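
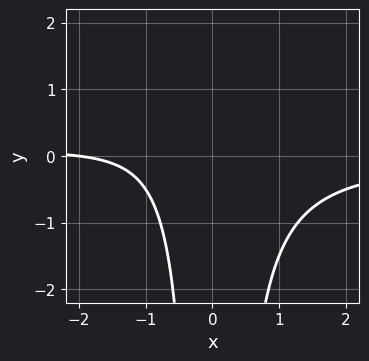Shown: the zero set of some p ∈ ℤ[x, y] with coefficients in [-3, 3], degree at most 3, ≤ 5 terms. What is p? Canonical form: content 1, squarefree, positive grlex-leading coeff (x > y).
2*x^2*y + x + 2

(a) Degree: a generic line meets the curve in up to 3 points, so deg p = 3.
(b) From the axis intercepts and sections: the curve avoids every integer y-axis point in the box; one x-axis crossing is at x = -2.
(c) These observations pin down the coefficients.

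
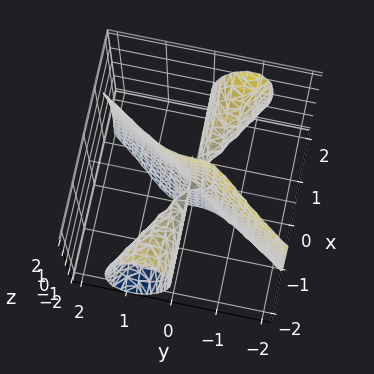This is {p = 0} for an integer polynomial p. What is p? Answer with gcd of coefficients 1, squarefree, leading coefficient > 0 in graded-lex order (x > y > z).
1. The picture has 2 separate pieces.
2. Degree: no degree-2 surface has this shape, so deg p = 3.
3. Reading off the gridlines: the visible z-axis segment lies entirely on the surface; one y-axis crossing is at y = 0; the visible x-axis segment lies entirely on the surface.
4. The integer polynomial consistent with all of this is the stated p.

3*x^2*y + 3*x*y^2 + x*y*z + x*z^2 - 3*y^3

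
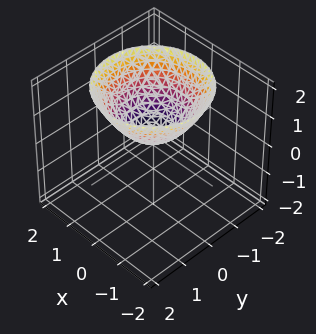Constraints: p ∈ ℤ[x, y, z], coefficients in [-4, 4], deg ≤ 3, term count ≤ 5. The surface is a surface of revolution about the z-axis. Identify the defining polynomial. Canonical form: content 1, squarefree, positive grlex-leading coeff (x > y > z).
2*x^2 + 2*y^2 - 3*z + 1

1. deg p = 2. A generic line meets the surface in up to 2 points.
2. By symmetry, the z-axis is an axis of rotation, so x and y enter only as x² + y².
3. Reading off the gridlines: no y-intercept at any integer in the box; a circular section at z = 2 has radius between 1 and 2.
4. The integer polynomial consistent with all of this is the stated p.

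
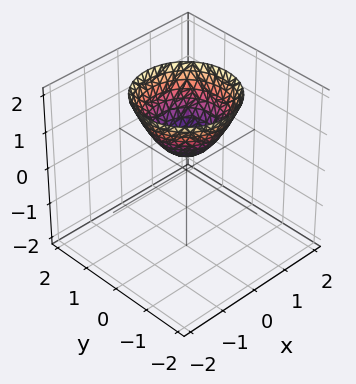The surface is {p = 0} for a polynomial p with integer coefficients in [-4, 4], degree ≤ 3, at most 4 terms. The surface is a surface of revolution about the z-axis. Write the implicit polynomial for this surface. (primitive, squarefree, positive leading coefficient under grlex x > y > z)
The degree is 2 — no degree-1 surface has this shape.
Symmetries: rotational symmetry about the z-axis ⇒ p depends on x, y only through x² + y².
Against the integer gridlines: no y-intercept at any integer in the box; the surface avoids every integer x-axis point in the box; a circular section at z = 1 has radius between 0 and 1.
Fitting integer coefficients to these (and the overall shape) gives p.

2*x^2 + 2*y^2 - 2*z + 1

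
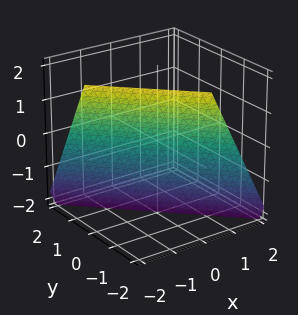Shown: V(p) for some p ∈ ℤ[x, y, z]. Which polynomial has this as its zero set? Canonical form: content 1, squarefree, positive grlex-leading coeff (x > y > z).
2*x + 2*y + z + 2

First, deg p = 1. The surface is flat (a plane).
Next, from the visible intercepts: it meets the y-axis at y = -1 (among the integer gridlines); one x-axis crossing is at x = -1; one z-axis crossing is at z = -2.
Finally, assembling these constraints gives the stated polynomial.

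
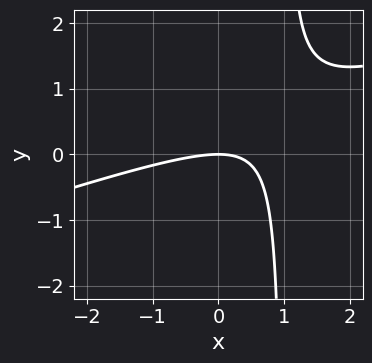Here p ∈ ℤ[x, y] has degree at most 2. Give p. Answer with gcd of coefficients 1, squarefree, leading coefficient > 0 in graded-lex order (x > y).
x^2 - 3*x*y + 3*y

1. Degree: no degree-1 curve has this shape, so deg p = 2.
2. Against the integer gridlines: it crosses the y-axis at the gridline y = 0; one x-axis crossing is at x = 0.
3. Putting this together gives p.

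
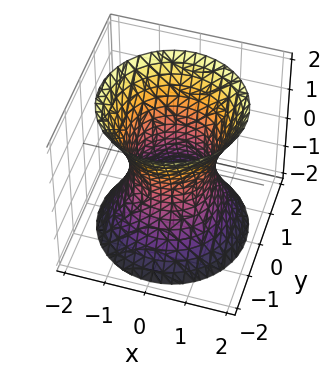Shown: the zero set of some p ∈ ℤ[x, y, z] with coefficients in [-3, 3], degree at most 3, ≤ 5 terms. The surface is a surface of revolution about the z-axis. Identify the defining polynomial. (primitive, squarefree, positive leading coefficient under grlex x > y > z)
2*x^2 + 2*y^2 - z^2 - 2

First, deg p = 2. No degree-1 surface has this shape.
Then, symmetry: the z-axis is an axis of rotation, so x and y enter only as x² + y².
Then, reading off the gridlines: among the integer gridlines, it crosses the y-axis at y ∈ {-1, 1}; the surface avoids every integer z-axis point in the box; a circular section at z = 2 has radius between 1 and 2.
Finally, fitting integer coefficients to these (and the overall shape) gives p. Check: (-1, 0, 0) on the x-axis lies on the surface, and p(-1, 0, 0) = 0. ✓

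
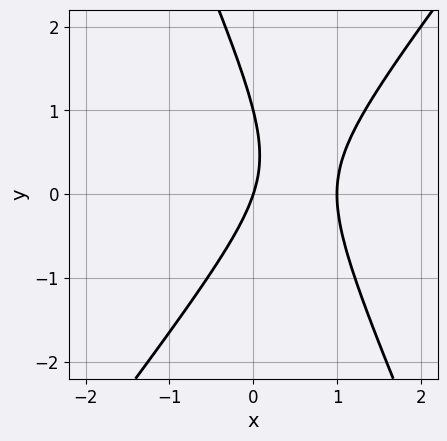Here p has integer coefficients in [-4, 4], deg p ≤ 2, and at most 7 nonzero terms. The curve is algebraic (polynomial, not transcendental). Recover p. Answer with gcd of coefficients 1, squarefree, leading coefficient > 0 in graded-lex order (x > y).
The degree is 2 — the shape is more complex than any degree-1 curve.
From the axis intercepts and sections: the x-axis gridline crossings are at x ∈ {0, 1}; the y-axis gridline crossings are at y ∈ {0, 1}.
Solving for integer coefficients yields p as stated.

3*x^2 - x*y - y^2 - 3*x + y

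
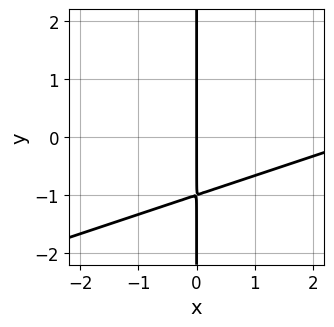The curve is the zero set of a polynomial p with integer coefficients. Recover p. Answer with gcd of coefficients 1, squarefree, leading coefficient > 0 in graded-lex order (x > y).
x^2 - 3*x*y - 3*x

1. The degree is 2 — a generic line meets the curve in up to 2 points.
2. Checking where it meets the axes: it meets the x-axis at x = 0 (among the integer gridlines); the visible y-axis segment lies entirely on the curve.
3. Assembling these constraints gives the stated polynomial.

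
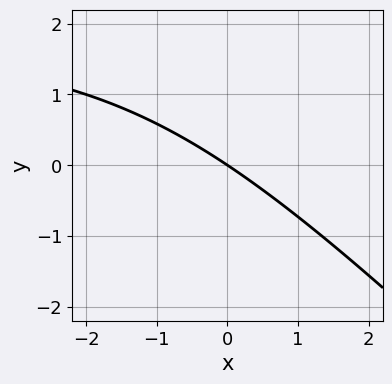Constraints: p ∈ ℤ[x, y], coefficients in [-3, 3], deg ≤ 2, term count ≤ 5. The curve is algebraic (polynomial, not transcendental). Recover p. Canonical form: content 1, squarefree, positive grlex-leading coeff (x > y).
x*y + y^2 - 2*x - 3*y

1. Degree: no degree-1 curve has this shape, so deg p = 2.
2. From the visible intercepts: one x-axis crossing is at x = 0; it meets the y-axis at y = 0 (among the integer gridlines).
3. These observations pin down the coefficients.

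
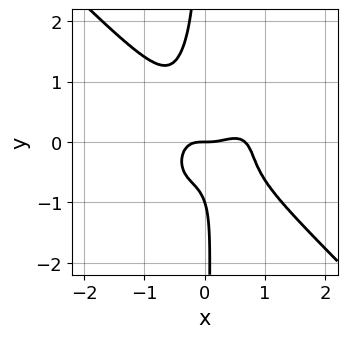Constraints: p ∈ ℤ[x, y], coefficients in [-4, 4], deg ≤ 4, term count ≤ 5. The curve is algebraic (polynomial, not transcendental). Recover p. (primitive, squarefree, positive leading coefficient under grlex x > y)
(a) deg p = 4. A generic line meets the curve in up to 4 points.
(b) From the axis intercepts and sections: among the integer gridlines, it crosses the y-axis at y ∈ {-1, 0}; it crosses the x-axis at the gridline x = 0.
(c) Assembling these constraints gives the stated polynomial.

3*x^4 + 3*x*y^3 - 2*x^3 + y^2 + y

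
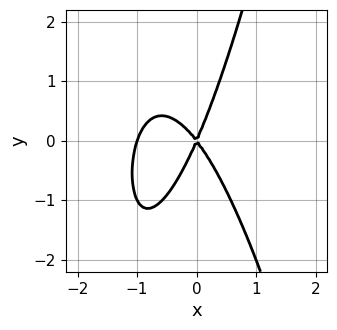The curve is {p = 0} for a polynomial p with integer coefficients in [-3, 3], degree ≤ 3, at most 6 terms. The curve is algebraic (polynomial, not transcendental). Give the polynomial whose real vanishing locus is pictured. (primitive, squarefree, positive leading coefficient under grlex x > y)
1. The degree is 3 — no degree-2 curve has this shape.
2. Checking where it meets the axes: among the integer gridlines, it crosses the x-axis at x ∈ {-1, 0}; it meets the y-axis at y = 0 (among the integer gridlines).
3. The integer polynomial consistent with all of this is the stated p.

3*x^3 + 3*x^2 + x*y - y^2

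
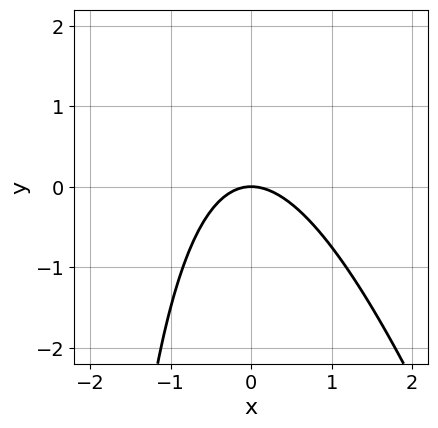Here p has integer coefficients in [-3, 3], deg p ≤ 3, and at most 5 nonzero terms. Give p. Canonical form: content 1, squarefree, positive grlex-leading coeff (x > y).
1. The degree is 2 — the shape is more complex than any degree-1 curve.
2. From the axis intercepts and sections: it meets the y-axis at y = 0 (among the integer gridlines); it meets the x-axis at x = 0 (among the integer gridlines).
3. Fitting integer coefficients to these (and the overall shape) gives p.

3*x^2 + x*y + 3*y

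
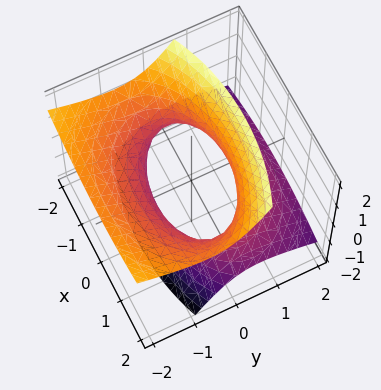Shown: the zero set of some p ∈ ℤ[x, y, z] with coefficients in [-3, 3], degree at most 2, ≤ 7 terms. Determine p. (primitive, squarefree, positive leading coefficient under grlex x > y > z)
x^2 + 2*y^2 + 3*y*z - 2*z^2 - 2

deg p = 2.
Checking where it meets the axes: no z-intercept at any integer in the box; among the integer gridlines, it crosses the y-axis at y ∈ {-1, 1}.
Together with the visible shape, these determine p as stated.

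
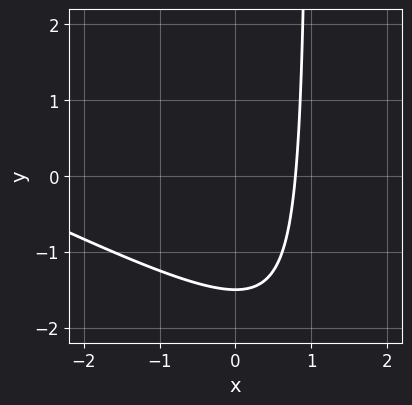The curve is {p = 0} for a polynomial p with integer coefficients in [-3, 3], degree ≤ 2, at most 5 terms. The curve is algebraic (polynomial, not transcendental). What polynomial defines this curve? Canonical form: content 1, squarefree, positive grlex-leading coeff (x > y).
1. deg p = 2.
2. Solving for integer coefficients yields p as stated.

x^2 + 2*x*y + 3*x - 2*y - 3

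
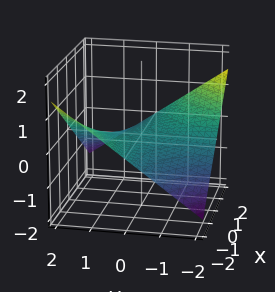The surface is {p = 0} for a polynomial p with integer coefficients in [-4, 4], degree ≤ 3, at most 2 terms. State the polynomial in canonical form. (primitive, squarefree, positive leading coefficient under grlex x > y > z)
x*y + 3*z

1. The degree is 2 — a saddle surface; a quadric.
2. Checking where it meets the axes: every point of the x-axis in the box is on the surface; it crosses the z-axis at the gridline z = 0.
3. Fitting integer coefficients to these (and the overall shape) gives p. Check: (0, 2, 0) on the y-axis lies on the surface, and p(0, 2, 0) = 0. ✓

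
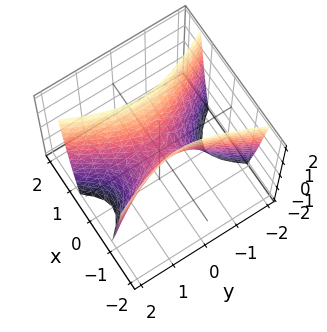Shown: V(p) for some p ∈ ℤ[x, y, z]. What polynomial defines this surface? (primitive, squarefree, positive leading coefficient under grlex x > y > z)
(a) The degree is 2 — a saddle surface; a quadric.
(b) Symmetries: mirror symmetry y ↦ −y ⇒ only even powers of y; it's symmetric under x → −x, forcing even powers of x.
(c) Against the integer gridlines: one z-axis crossing is at z = 0; it meets the y-axis at y = 0 (among the integer gridlines); it crosses the x-axis at the gridline x = 0.
(d) Matching integer coefficients to the picture gives p.

3*x^2 - y^2 - z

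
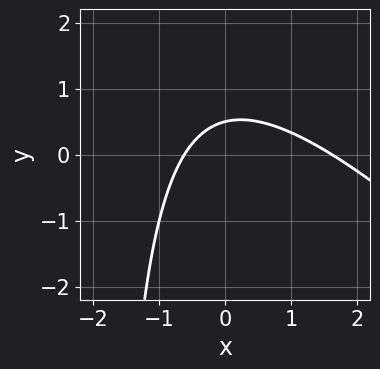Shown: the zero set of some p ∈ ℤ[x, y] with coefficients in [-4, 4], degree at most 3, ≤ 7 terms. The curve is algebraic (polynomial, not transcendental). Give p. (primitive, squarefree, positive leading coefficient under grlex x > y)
1. deg p = 2. A generic line meets the curve in up to 2 points.
2. Putting this together gives p.

x^2 + x*y - x + 2*y - 1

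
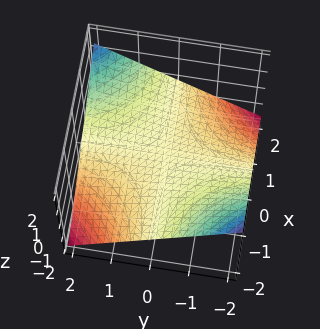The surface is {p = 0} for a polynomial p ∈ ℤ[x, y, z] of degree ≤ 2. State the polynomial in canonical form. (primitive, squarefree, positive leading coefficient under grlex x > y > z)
x*y - 3*z

1. Degree: a hyperbolic paraboloid; a quadric, so deg p = 2.
2. Reading off the gridlines: every point of the y-axis in the box is on the surface; the visible x-axis segment lies entirely on the surface.
3. Putting this together gives p.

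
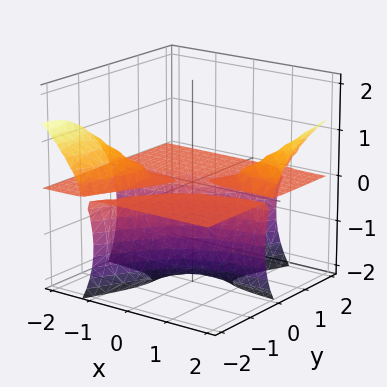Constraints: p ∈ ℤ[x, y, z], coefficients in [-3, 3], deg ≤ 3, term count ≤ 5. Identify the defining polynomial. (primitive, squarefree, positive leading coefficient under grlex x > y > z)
First, there are 3 components.
Next, degree: no degree-2 surface has this shape, so deg p = 3.
Then, against the integer gridlines: it crosses the z-axis at the gridline z = -2; the visible x-axis segment lies entirely on the surface.
Finally, assembling these constraints gives the stated polynomial.

2*x*y*z - y^2*z - z^3 - 2*z^2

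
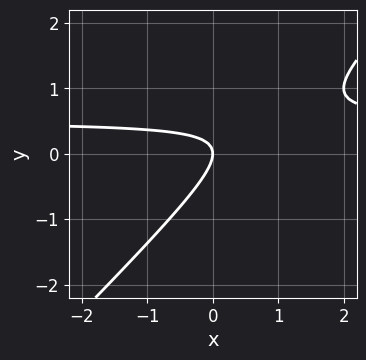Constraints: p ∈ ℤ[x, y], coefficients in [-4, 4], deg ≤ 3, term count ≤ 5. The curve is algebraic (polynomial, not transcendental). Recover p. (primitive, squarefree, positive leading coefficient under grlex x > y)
deg p = 2. No degree-1 curve has this shape.
Observable constraints: one y-axis crossing is at y = 0; one x-axis crossing is at x = 0.
Assembling these constraints gives the stated polynomial.

2*x*y - 2*y^2 - x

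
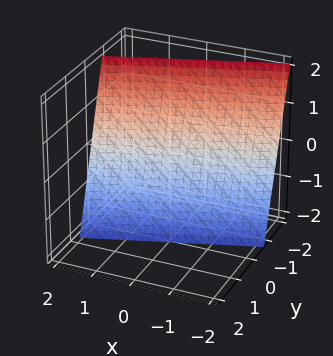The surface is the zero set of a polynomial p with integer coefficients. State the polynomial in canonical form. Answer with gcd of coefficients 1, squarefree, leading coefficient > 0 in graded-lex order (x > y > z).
deg p = 1. The surface is flat (a plane).
Observable constraints: it meets the z-axis at z = -2 (among the integer gridlines); one x-axis crossing is at x = 2.
These observations pin down the coefficients.

x - 3*y - z - 2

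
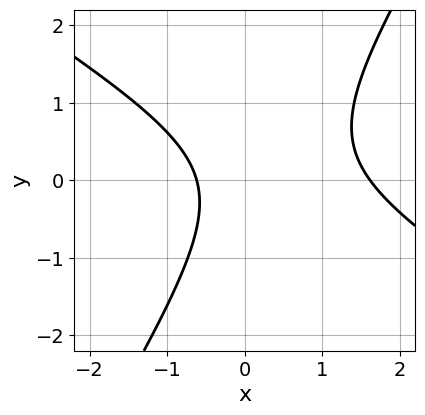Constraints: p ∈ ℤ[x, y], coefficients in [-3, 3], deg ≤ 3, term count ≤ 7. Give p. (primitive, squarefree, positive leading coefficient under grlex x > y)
x^2 + x*y - y^2 - x - 1

(a) deg p = 2.
(b) Checking where it meets the axes: the curve avoids every integer y-axis point in the box.
(c) Matching integer coefficients to the picture gives p.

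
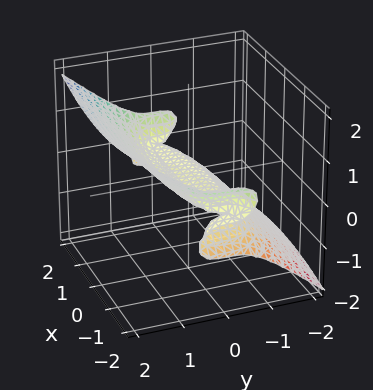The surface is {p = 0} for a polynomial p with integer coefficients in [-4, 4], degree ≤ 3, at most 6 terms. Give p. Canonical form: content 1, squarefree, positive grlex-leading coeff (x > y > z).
x^2*z + 2*y^3 - 3*z^3 - 3*z

Degree: no degree-2 surface has this shape, so deg p = 3.
Against the integer gridlines: one z-axis crossing is at z = 0; every point of the x-axis in the box is on the surface.
These observations pin down the coefficients.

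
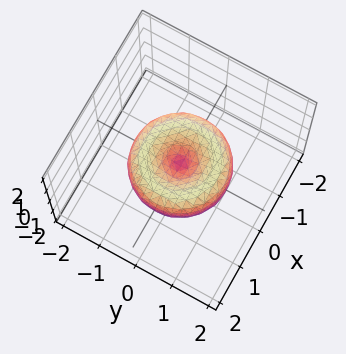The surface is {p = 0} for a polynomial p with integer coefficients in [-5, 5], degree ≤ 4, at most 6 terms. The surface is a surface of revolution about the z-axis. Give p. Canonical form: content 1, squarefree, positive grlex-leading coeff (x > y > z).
1. The degree is 4 — the shape is more complex than any degree-3 surface.
2. By symmetry, every cross-section ⟂ z is a circle, so x, y appear only via x² + y².
3. Reading off the gridlines: a circular section at z = 0 has radius between 1 and 2; one z-axis crossing is at z = 0; it meets the y-axis at y = 0 (among the integer gridlines).
4. Putting this together gives p.

2*x^4 + 4*x^2*y^2 + 2*y^4 - 3*x^2 - 3*y^2 + 3*z^2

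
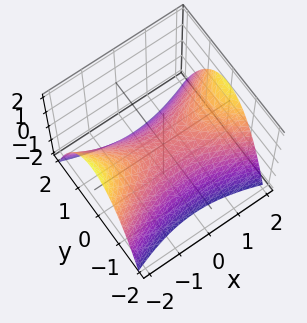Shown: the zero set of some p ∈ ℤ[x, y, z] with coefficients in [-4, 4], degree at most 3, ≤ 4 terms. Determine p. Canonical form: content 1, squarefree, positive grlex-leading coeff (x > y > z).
(a) The degree is 2 — a hyperbolic paraboloid; a quadric.
(b) Symmetries: the x ↦ −x reflection is a symmetry, so x appears only in even powers; the y ↦ −y reflection is a symmetry, so y appears only in even powers.
(c) From the axis intercepts and sections: it meets the x-axis at x = 0 (among the integer gridlines); one y-axis crossing is at y = 0; it meets the z-axis at z = 0 (among the integer gridlines).
(d) Together with the visible shape, these determine p as stated.

x^2 - 3*y^2 - 3*z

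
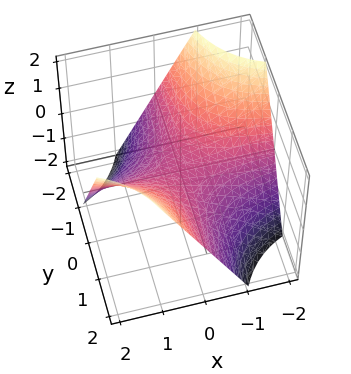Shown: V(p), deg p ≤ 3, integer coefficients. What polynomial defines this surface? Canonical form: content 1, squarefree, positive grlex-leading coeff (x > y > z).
x*y - z

1. Degree: a saddle surface; a quadric, so deg p = 2.
2. From the visible intercepts: every point of the y-axis in the box is on the surface; every point of the x-axis in the box is on the surface; it crosses the z-axis at the gridline z = 0.
3. Assembling these constraints gives the stated polynomial.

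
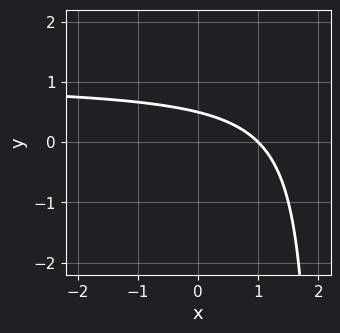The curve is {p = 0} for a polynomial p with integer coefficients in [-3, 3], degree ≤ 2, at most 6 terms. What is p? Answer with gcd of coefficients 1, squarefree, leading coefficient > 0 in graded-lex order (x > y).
x*y - x - 2*y + 1

deg p = 2. No degree-1 curve has this shape.
Checking where it meets the axes: it meets the x-axis at x = 1 (among the integer gridlines).
The integer polynomial consistent with all of this is the stated p.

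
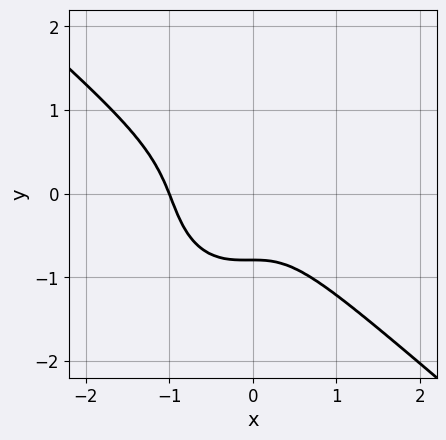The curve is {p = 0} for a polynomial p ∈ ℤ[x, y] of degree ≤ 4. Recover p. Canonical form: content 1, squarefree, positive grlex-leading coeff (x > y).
3*x^3 + 2*x^2*y + 2*y^3 + 2*x^2 + 1

First, the degree is 3 — a generic line meets the curve in up to 3 points.
Then, against the integer gridlines: one x-axis crossing is at x = -1.
Finally, the integer polynomial consistent with all of this is the stated p.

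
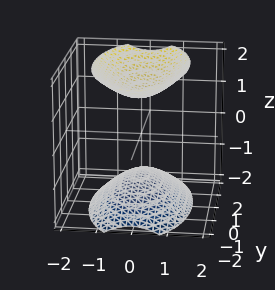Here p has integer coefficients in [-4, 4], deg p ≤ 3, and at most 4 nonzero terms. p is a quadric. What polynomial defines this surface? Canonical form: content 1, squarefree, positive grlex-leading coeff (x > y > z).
3*x^2 + y^2 - 2*z^2 + 3

1. The picture has 2 separate pieces. Treating them together as one polynomial.
2. Degree: two sheets facing apart; a quadric, so deg p = 2.
3. Symmetries: mirror symmetry x ↦ −x ⇒ only even powers of x; the y ↦ −y reflection is a symmetry, so y appears only in even powers; the z ↦ −z reflection is a symmetry, so z appears only in even powers.
4. Reading off the gridlines: no y-intercept at any integer in the box; no x-intercept at any integer in the box.
5. Together with the visible shape, these determine p as stated.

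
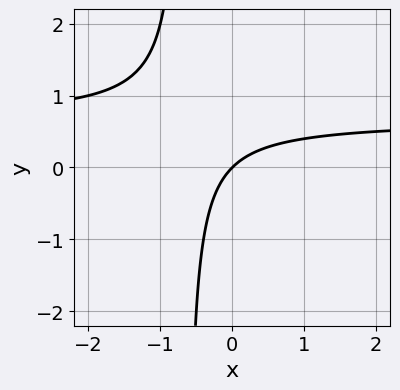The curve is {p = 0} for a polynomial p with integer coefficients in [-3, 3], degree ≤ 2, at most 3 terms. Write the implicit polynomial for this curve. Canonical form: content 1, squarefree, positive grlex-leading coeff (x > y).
deg p = 2.
From the axis intercepts and sections: one x-axis crossing is at x = 0; one y-axis crossing is at y = 0.
These observations pin down the coefficients.

3*x*y - 2*x + 2*y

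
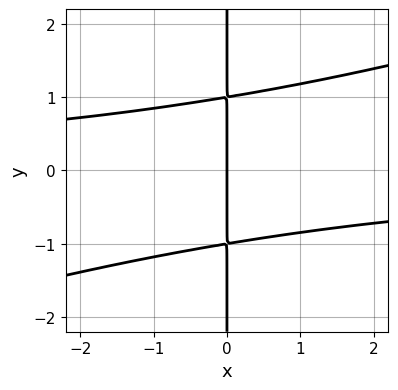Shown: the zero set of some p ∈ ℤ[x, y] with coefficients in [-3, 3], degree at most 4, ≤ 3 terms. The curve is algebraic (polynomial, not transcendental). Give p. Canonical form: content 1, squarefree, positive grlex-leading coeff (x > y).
x^2*y - 3*x*y^2 + 3*x

1. Degree: the shape is more complex than any degree-2 curve, so deg p = 3.
2. Against the integer gridlines: it meets the x-axis at x = 0 (among the integer gridlines); every point of the y-axis in the box is on the curve.
3. These observations pin down the coefficients.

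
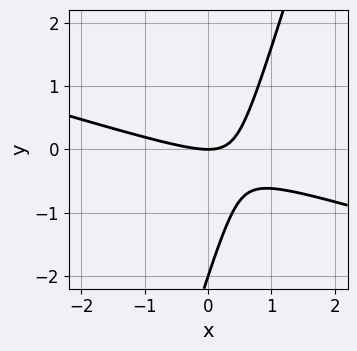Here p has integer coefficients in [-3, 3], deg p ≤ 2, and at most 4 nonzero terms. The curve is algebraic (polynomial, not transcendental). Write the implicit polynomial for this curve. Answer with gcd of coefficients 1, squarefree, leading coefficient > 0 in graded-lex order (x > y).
1. Degree: the shape is more complex than any degree-1 curve, so deg p = 2.
2. Observable constraints: the y-axis gridline crossings are at y ∈ {-2, 0}; it meets the x-axis at x = 0 (among the integer gridlines).
3. Matching integer coefficients to the picture gives p.

x^2 + 3*x*y - y^2 - 2*y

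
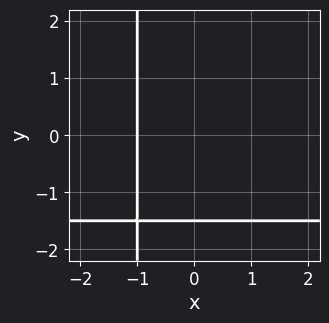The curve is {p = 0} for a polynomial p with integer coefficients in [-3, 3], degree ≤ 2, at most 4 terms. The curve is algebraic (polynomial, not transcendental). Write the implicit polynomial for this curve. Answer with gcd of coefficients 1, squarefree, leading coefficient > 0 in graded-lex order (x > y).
2*x*y + 3*x + 2*y + 3

(a) The degree is 2 — a generic line meets the curve in up to 2 points.
(b) Against the integer gridlines: one x-axis crossing is at x = -1.
(c) The integer polynomial consistent with all of this is the stated p.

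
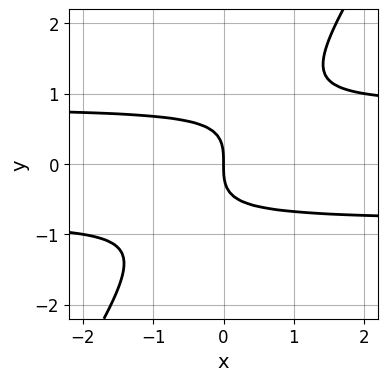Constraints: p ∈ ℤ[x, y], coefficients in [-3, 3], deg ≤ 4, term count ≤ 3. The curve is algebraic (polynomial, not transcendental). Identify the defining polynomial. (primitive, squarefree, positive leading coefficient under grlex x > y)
3*x*y^2 - 2*y^3 - 2*x

1. The degree is 3 — no degree-2 curve has this shape.
2. Checking where it meets the axes: it crosses the y-axis at the gridline y = 0; it meets the x-axis at x = 0 (among the integer gridlines).
3. Matching integer coefficients to the picture gives p.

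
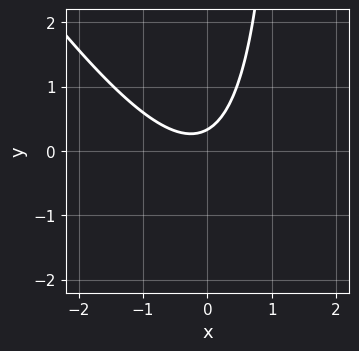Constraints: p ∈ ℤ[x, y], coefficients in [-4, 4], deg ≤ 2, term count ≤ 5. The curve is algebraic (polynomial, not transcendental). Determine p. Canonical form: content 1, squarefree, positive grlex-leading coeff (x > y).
3*x^2 + 2*x*y + x - 3*y + 1

The degree is 2 — the shape is more complex than any degree-1 curve.
Observable constraints: no x-intercept at any integer in the box.
Fitting integer coefficients to these (and the overall shape) gives p.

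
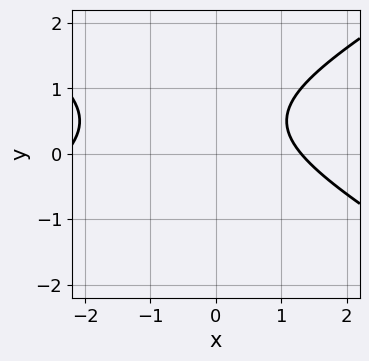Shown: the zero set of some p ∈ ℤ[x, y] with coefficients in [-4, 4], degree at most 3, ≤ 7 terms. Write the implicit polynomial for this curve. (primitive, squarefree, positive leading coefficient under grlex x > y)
1. Degree: the shape is more complex than any degree-1 curve, so deg p = 2.
2. From the visible intercepts: no y-intercept at any integer in the box.
3. The integer polynomial consistent with all of this is the stated p.

x^2 - 3*y^2 + x + 3*y - 3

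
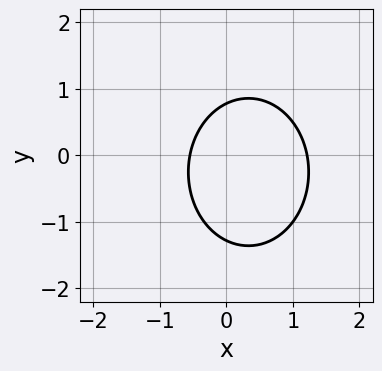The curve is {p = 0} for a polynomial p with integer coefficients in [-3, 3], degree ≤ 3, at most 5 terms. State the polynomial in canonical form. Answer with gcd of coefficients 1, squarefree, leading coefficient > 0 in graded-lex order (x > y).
First, the degree is 2 — no degree-1 curve has this shape.
Finally, matching integer coefficients to the picture gives p.

3*x^2 + 2*y^2 - 2*x + y - 2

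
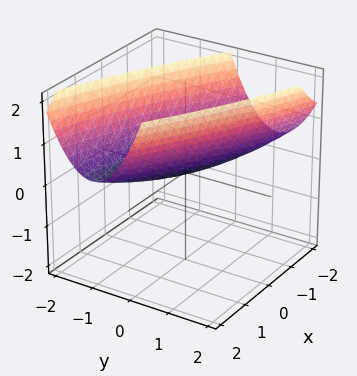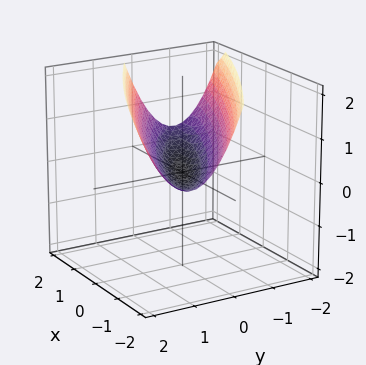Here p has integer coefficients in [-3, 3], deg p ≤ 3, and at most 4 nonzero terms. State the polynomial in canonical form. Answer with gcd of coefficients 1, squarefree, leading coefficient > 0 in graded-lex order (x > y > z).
1. The degree is 2 — the shape is more complex than any degree-1 surface.
2. Against the integer gridlines: it meets the z-axis at z = 0 (among the integer gridlines); one y-axis crossing is at y = 0; it crosses the x-axis at the gridline x = 0.
3. Matching integer coefficients to the picture gives p.

x^2 + 3*x*y + 3*y^2 - 3*z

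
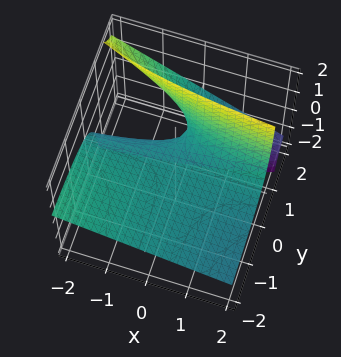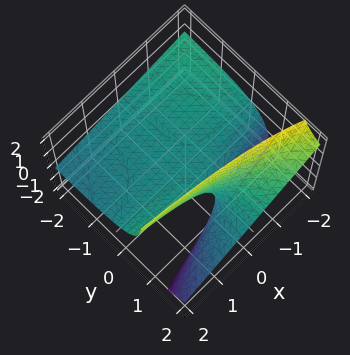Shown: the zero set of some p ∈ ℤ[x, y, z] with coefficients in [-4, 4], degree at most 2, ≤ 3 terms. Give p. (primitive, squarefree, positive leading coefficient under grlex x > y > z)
(a) The degree is 2 — a generic line meets the surface in up to 2 points.
(b) Checking where it meets the axes: every point of the y-axis in the box is on the surface; every point of the x-axis in the box is on the surface; it crosses the z-axis at the gridline z = 0.
(c) Together with the visible shape, these determine p as stated.

x*y + 3*y*z - 3*z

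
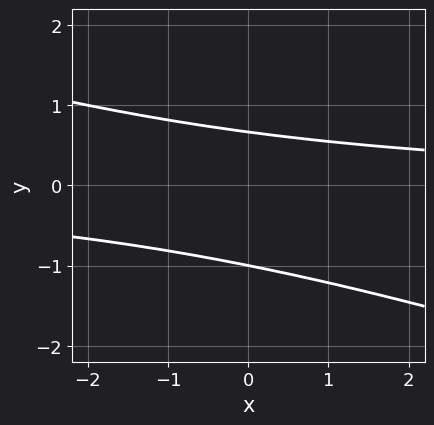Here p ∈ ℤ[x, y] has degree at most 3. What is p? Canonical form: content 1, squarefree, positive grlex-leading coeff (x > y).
deg p = 2. A generic line meets the curve in up to 2 points.
From the axis intercepts and sections: no x-intercept at any integer in the box; it crosses the y-axis at the gridline y = -1.
Fitting integer coefficients to these (and the overall shape) gives p.

x*y + 3*y^2 + y - 2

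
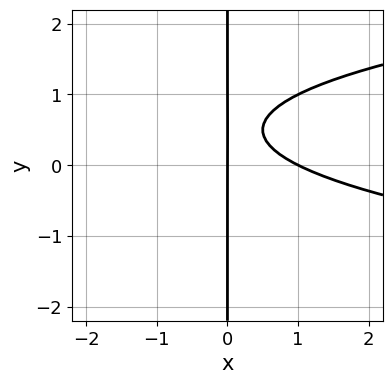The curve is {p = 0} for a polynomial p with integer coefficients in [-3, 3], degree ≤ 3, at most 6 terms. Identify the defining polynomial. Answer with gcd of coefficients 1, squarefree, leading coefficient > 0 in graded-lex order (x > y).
1. deg p = 3. The shape is more complex than any degree-2 curve.
2. From the axis intercepts and sections: every point of the y-axis in the box is on the curve; among the integer gridlines, it crosses the x-axis at x ∈ {0, 1}.
3. Fitting integer coefficients to these (and the overall shape) gives p.

2*x*y^2 - x^2 - 2*x*y + x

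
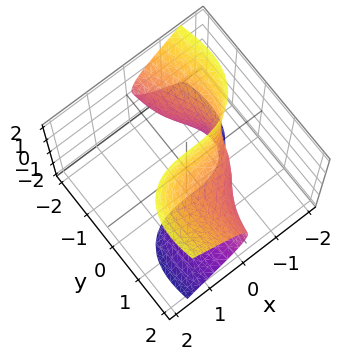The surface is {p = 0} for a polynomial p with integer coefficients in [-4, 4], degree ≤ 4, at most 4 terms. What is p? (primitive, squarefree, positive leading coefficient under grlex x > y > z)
2*x^3 + 3*x*y^2 - 3*y*z^2 + 2

First, the degree is 3 — a generic line meets the surface in up to 3 points.
Next, from the visible intercepts: the surface avoids every integer y-axis point in the box; it crosses the x-axis at the gridline x = -1; it misses every integer gridline on the z-axis.
Finally, solving for integer coefficients yields p as stated.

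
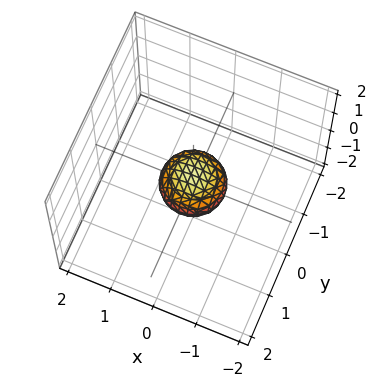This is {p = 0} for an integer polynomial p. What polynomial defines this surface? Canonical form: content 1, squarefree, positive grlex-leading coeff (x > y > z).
First, deg p = 2. A closed, bounded, convex surface; a quadric.
Then, symmetries: mirror symmetry z ↦ −z ⇒ only even powers of z; every cross-section ⟂ z is a circle, so x, y appear only via x² + y².
Next, against the integer gridlines: a circular section at z = 0 has radius between 0 and 1.
Finally, solving for integer coefficients yields p as stated.

2*x^2 + 2*y^2 + 3*z^2 - 1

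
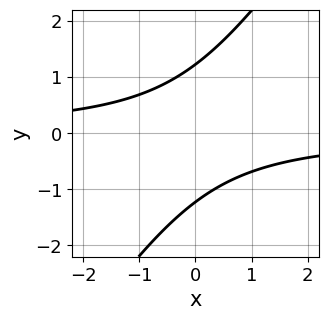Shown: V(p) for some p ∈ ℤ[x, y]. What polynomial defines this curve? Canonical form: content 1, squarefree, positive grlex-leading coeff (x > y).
3*x*y - 2*y^2 + 3

First, the degree is 2 — the shape is more complex than any degree-1 curve.
Then, checking where it meets the axes: no x-intercept at any integer in the box.
Finally, solving for integer coefficients yields p as stated.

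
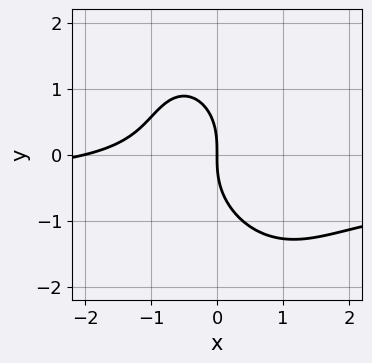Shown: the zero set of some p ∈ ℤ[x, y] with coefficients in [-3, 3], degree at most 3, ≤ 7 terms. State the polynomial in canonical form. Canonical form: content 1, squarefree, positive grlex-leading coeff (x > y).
First, deg p = 3.
Then, reading off the gridlines: it crosses the y-axis at the gridline y = 0; the x-axis gridline crossings are at x ∈ {-2, 0}.
Finally, solving for integer coefficients yields p as stated.

2*x^2*y + x*y^2 + y^3 + x^2 + 2*x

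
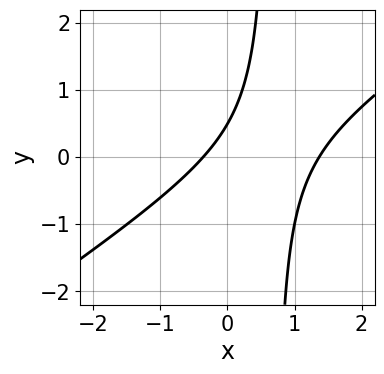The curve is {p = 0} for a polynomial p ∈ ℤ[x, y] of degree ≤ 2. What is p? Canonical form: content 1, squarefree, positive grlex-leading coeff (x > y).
1. deg p = 2.
2. Matching integer coefficients to the picture gives p.

2*x^2 - 3*x*y - 2*x + 2*y - 1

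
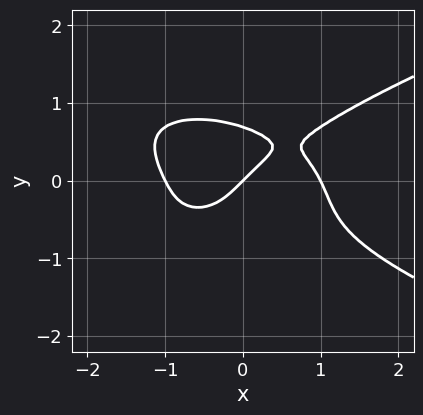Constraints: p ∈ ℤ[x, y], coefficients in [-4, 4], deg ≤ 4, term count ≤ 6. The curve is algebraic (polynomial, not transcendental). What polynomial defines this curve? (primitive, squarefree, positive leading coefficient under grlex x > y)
First, the degree is 4 — a generic line meets the curve in up to 4 points.
Next, observable constraints: the x-axis gridline crossings are at x ∈ {-1, 0, 1}; one y-axis crossing is at y = 0.
Finally, the integer polynomial consistent with all of this is the stated p.

3*y^4 - x^3 + x - y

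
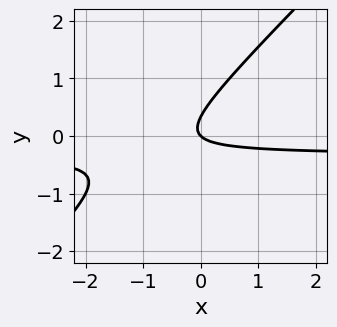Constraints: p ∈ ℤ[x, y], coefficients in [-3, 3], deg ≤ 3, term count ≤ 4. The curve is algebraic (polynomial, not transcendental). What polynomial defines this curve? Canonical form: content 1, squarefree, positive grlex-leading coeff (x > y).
Degree: the shape is more complex than any degree-1 curve, so deg p = 2.
Observable constraints: one y-axis crossing is at y = 0; it crosses the x-axis at the gridline x = 0.
Putting this together gives p.

3*x*y - 3*y^2 + x + y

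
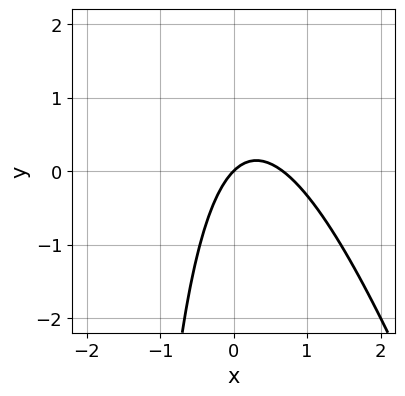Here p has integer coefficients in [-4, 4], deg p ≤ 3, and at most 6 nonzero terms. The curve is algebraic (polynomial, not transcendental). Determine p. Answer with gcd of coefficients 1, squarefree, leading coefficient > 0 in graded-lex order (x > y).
3*x^2 + x*y - 2*x + 2*y

First, the degree is 2 — no degree-1 curve has this shape.
Then, against the integer gridlines: it crosses the x-axis at the gridline x = 0; it crosses the y-axis at the gridline y = 0.
Finally, together with the visible shape, these determine p as stated.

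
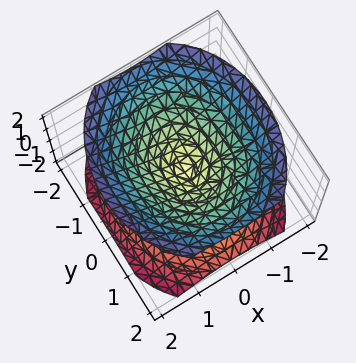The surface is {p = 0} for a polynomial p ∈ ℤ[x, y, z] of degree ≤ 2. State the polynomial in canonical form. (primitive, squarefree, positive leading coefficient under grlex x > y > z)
3*x^2 + 2*y^2 - 3*z^2

1. There are 2 components.
2. The degree is 2 — two nappes meeting at a single point; a quadric.
3. Symmetries: mirror symmetry z ↦ −z ⇒ only even powers of z; the x ↦ −x reflection is a symmetry, so x appears only in even powers; it's symmetric under y → −y, forcing even powers of y.
4. Checking where it meets the axes: it meets the y-axis at y = 0 (among the integer gridlines); it crosses the z-axis at the gridline z = 0; one x-axis crossing is at x = 0.
5. These observations pin down the coefficients.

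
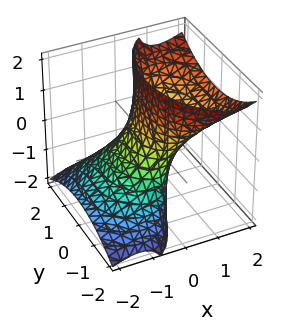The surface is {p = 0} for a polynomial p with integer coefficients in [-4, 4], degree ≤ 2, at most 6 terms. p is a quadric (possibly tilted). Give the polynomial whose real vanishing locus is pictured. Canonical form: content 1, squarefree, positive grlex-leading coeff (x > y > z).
1. Degree: the shape is more complex than any degree-1 surface, so deg p = 2.
2. Observable constraints: no z-intercept at any integer in the box; among the integer gridlines, it crosses the y-axis at y ∈ {-1, 1}.
3. Together with the visible shape, these determine p as stated.

2*x^2 - 3*x*z + y^2 - 1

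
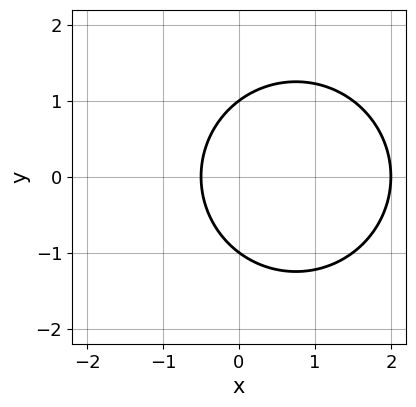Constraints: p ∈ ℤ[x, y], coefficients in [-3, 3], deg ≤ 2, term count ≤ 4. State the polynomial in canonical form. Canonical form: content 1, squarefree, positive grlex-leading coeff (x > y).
(a) deg p = 2.
(b) Symmetries: the y ↦ −y reflection is a symmetry, so y appears only in even powers.
(c) Against the integer gridlines: one x-axis crossing is at x = 2; the y-axis gridline crossings are at y ∈ {-1, 1}.
(d) The integer polynomial consistent with all of this is the stated p.

2*x^2 + 2*y^2 - 3*x - 2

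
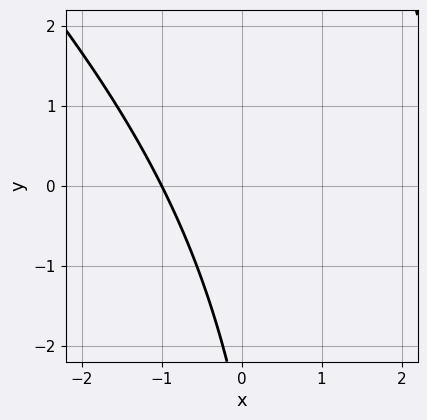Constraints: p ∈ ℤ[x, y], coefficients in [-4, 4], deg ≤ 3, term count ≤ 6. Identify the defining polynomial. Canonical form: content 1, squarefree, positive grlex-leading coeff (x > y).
x^2 + x*y - 2*x - y - 3

1. The degree is 2 — no degree-1 curve has this shape.
2. Observable constraints: no y-intercept at any integer in the box; it crosses the x-axis at the gridline x = -1.
3. Putting this together gives p.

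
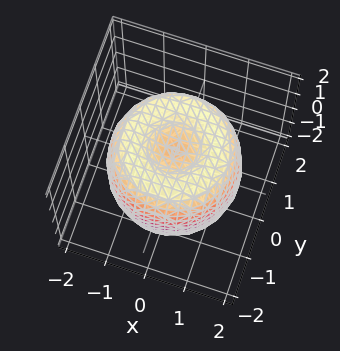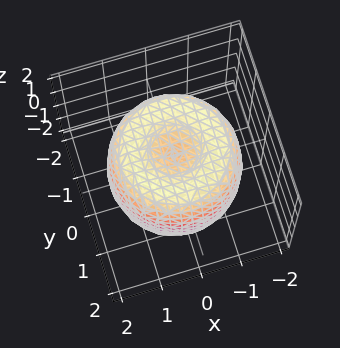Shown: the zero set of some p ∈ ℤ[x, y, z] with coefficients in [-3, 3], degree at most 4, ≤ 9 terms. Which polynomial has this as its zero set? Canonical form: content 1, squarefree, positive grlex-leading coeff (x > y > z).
Degree: no degree-3 surface has this shape, so deg p = 4.
Symmetries: the surface is invariant under rotation about z: p = q(x² + y², z).
Observable constraints: among the integer gridlines, it crosses the z-axis at z ∈ {-1, 1}; a circular section at z = 0 has radius between 1 and 2.
The integer polynomial consistent with all of this is the stated p.

x^4 + 2*x^2*y^2 + y^4 - 2*x^2 - 2*y^2 + z^2 - 1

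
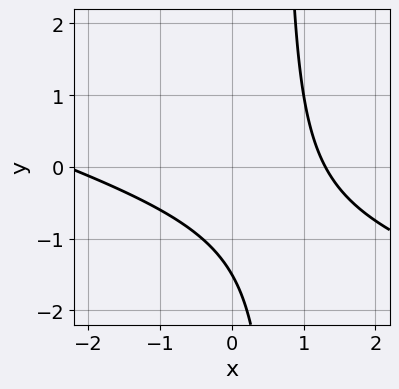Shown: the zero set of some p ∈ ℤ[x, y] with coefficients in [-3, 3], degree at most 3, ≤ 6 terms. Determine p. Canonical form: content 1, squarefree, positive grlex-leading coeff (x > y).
x^2 + 3*x*y + x - 2*y - 3

Degree: no degree-1 curve has this shape, so deg p = 2.
Solving for integer coefficients yields p as stated.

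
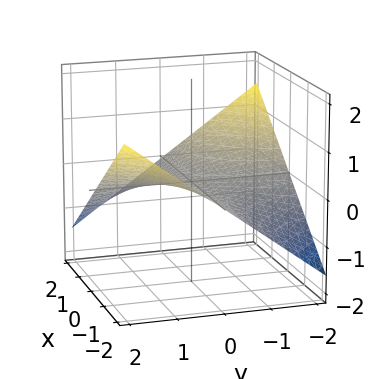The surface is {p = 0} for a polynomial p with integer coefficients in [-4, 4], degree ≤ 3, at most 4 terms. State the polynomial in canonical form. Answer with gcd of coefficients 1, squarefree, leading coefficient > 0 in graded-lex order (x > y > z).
x*y + 3*z

First, the degree is 2 — a saddle surface; a quadric.
Then, checking where it meets the axes: every point of the x-axis in the box is on the surface; it meets the z-axis at z = 0 (among the integer gridlines); every point of the y-axis in the box is on the surface.
Finally, these observations pin down the coefficients.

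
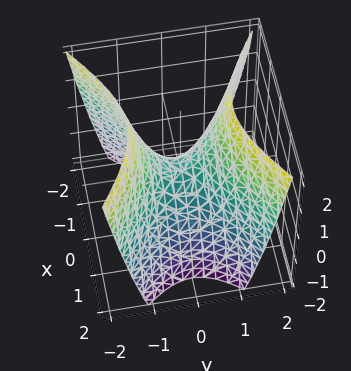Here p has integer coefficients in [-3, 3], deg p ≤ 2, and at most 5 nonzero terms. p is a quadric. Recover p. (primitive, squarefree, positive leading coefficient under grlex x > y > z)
2*x^2 - 3*y^2 + 2*z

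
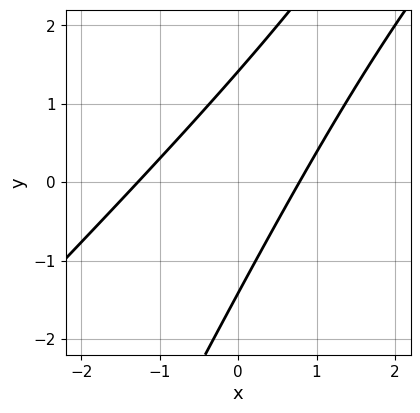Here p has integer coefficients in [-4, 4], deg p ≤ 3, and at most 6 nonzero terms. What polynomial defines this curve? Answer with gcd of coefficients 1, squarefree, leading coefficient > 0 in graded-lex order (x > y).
Degree: no degree-1 curve has this shape, so deg p = 2.
Matching integer coefficients to the picture gives p.

2*x^2 - 3*x*y + y^2 + x - 2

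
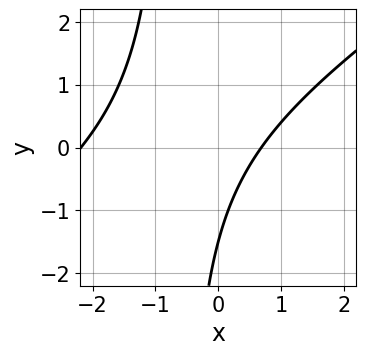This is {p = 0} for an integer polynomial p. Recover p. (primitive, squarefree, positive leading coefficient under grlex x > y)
2*x^2 - 3*x*y + 3*x - 2*y - 3

1. The degree is 2 — a generic line meets the curve in up to 2 points.
2. Matching integer coefficients to the picture gives p.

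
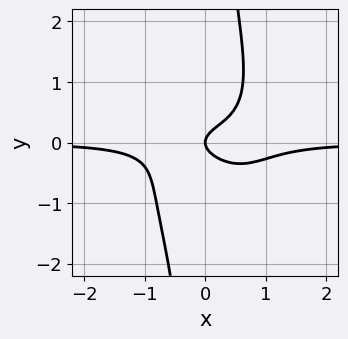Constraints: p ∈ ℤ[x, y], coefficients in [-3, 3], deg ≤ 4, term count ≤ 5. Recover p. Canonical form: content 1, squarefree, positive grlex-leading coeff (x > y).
1. Degree: a generic line meets the curve in up to 4 points, so deg p = 4.
2. Reading off the gridlines: it meets the x-axis at x = 0 (among the integer gridlines); it meets the y-axis at y = 0 (among the integer gridlines).
3. Solving for integer coefficients yields p as stated.

3*x^3*y + x^2*y^2 + 2*x*y^3 - 3*y^2 + x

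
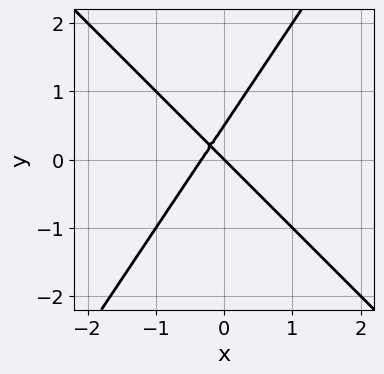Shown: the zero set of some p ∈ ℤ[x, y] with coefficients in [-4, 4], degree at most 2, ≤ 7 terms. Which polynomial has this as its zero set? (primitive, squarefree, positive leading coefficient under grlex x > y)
First, deg p = 2. No degree-1 curve has this shape.
Then, observable constraints: it meets the x-axis at x = 0 (among the integer gridlines); one y-axis crossing is at y = 0.
Finally, solving for integer coefficients yields p as stated.

3*x^2 + x*y - 2*y^2 + x + y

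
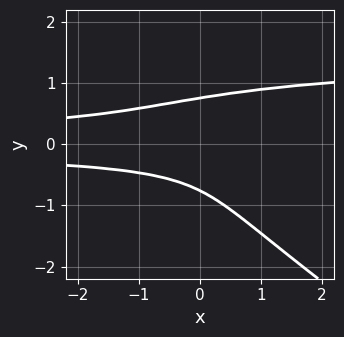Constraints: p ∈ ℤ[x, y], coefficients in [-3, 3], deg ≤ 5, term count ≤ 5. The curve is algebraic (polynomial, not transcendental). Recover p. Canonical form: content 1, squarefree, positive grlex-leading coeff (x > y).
The degree is 4 — a generic line meets the curve in up to 4 points.
Observable constraints: the curve avoids every integer x-axis point in the box.
The integer polynomial consistent with all of this is the stated p.

2*x*y^3 + 3*y^4 - 3*x*y^2 - 1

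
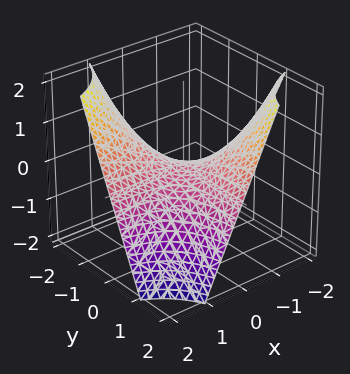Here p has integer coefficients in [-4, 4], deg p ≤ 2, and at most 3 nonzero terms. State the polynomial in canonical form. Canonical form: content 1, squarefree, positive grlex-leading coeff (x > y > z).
x*y + z

1. Degree: a hyperbolic paraboloid; a quadric, so deg p = 2.
2. Reading off the gridlines: one z-axis crossing is at z = 0; every point of the y-axis in the box is on the surface; the visible x-axis segment lies entirely on the surface.
3. Together with the visible shape, these determine p as stated.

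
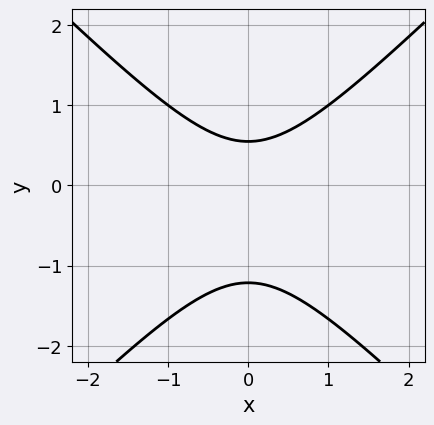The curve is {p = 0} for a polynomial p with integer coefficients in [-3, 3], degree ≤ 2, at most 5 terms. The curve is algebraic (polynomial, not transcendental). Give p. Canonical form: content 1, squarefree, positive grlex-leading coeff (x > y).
1. Degree: a generic line meets the curve in up to 2 points, so deg p = 2.
2. Symmetries: mirror symmetry x ↦ −x ⇒ only even powers of x.
3. Against the integer gridlines: the curve avoids every integer x-axis point in the box.
4. Together with the visible shape, these determine p as stated.

3*x^2 - 3*y^2 - 2*y + 2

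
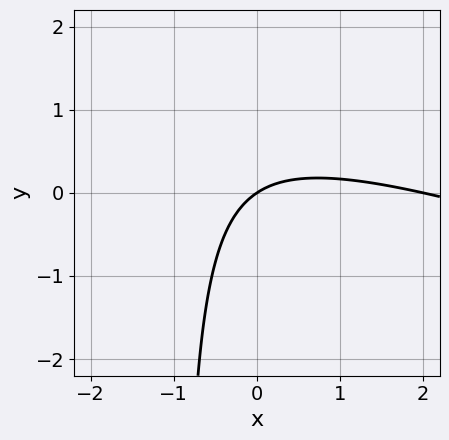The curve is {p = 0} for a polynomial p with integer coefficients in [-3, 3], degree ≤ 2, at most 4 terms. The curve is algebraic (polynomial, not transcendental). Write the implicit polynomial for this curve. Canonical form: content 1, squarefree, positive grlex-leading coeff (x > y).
x^2 + 3*x*y - 2*x + 3*y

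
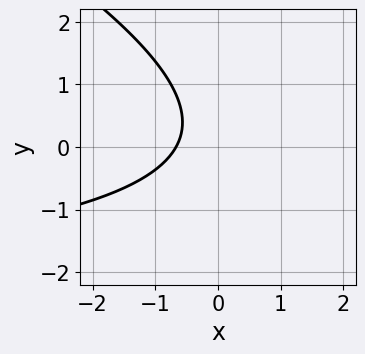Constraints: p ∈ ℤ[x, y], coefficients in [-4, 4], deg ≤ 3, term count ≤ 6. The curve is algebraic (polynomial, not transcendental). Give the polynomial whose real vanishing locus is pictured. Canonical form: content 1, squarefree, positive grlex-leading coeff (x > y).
x*y + 2*y^2 + 3*x - y + 2

1. The degree is 2 — the shape is more complex than any degree-1 curve.
2. Checking where it meets the axes: it misses every integer gridline on the y-axis.
3. Together with the visible shape, these determine p as stated.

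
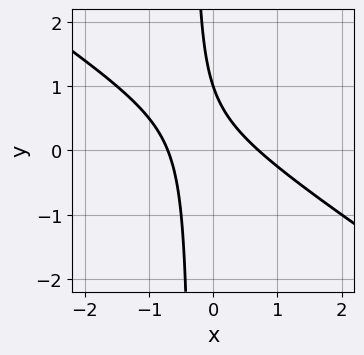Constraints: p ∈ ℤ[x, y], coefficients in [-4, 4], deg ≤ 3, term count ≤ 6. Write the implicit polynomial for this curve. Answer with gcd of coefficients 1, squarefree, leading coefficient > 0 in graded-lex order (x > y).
2*x^2 + 3*x*y + y - 1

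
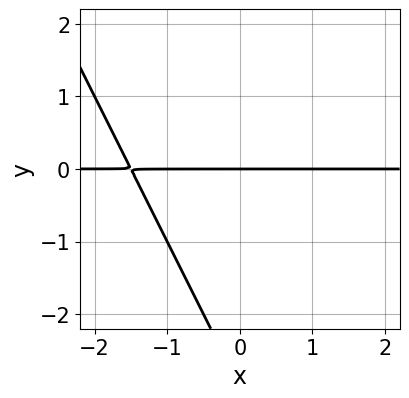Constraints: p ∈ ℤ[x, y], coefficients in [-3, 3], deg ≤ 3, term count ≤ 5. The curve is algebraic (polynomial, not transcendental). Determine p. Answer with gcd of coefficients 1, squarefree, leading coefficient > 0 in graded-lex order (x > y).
2*x*y + y^2 + 3*y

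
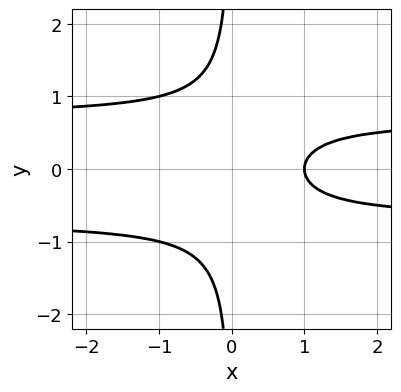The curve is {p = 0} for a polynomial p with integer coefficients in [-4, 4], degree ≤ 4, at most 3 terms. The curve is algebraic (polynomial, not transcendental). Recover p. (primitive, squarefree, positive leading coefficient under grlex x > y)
2*x*y^2 - x + 1

(a) deg p = 3.
(b) Symmetries: mirror symmetry y ↦ −y ⇒ only even powers of y.
(c) Checking where it meets the axes: one x-axis crossing is at x = 1; no y-intercept at any integer in the box.
(d) Putting this together gives p.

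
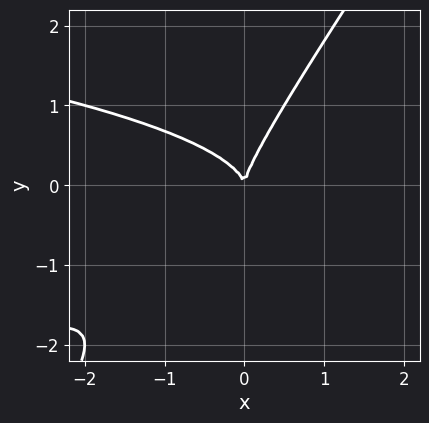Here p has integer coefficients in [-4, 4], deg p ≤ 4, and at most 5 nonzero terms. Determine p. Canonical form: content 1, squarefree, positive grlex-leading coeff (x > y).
3*x*y^2 - 2*y^3 + 2*x^2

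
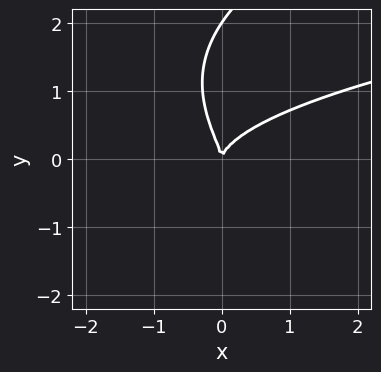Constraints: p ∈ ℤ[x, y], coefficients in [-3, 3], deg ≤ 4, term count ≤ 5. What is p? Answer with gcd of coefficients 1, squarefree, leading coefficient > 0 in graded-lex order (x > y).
y^4 - 3*x*y^2 - 2*y^3 + 2*x^2

deg p = 4.
From the axis intercepts and sections: the y-axis gridline crossings are at y ∈ {0, 2}; it crosses the x-axis at the gridline x = 0.
Matching integer coefficients to the picture gives p.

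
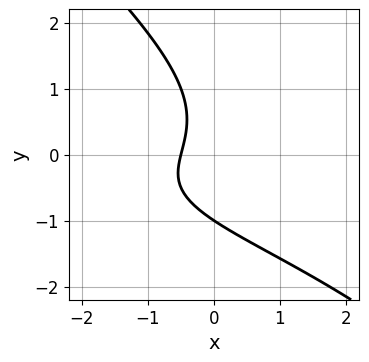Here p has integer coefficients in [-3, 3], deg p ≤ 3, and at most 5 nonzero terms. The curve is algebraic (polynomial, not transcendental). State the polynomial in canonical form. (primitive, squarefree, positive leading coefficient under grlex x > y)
(a) Degree: a generic line meets the curve in up to 3 points, so deg p = 3.
(b) Reading off the gridlines: one y-axis crossing is at y = -1.
(c) Assembling these constraints gives the stated polynomial.

x*y^2 + y^3 + x*y + 2*x + 1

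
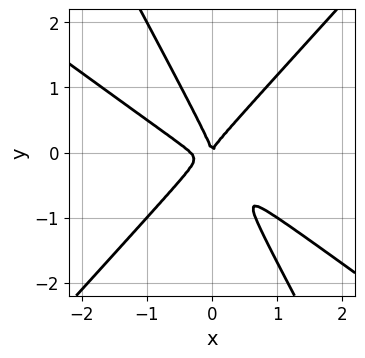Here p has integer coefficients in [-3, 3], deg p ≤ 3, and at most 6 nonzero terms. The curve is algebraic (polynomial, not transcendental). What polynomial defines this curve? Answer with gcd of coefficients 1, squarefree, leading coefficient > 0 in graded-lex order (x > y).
3*x^3 + 3*x^2*y - 3*x*y^2 - 2*y^3 + x^2

The degree is 3 — a generic line meets the curve in up to 3 points.
From the visible intercepts: it meets the x-axis at x = 0 (among the integer gridlines); one y-axis crossing is at y = 0.
Matching integer coefficients to the picture gives p.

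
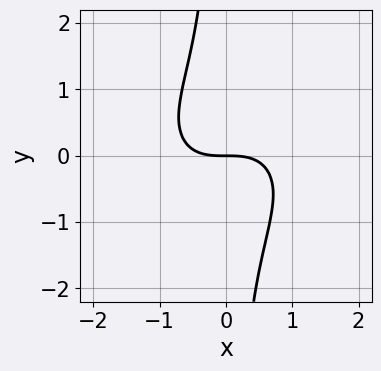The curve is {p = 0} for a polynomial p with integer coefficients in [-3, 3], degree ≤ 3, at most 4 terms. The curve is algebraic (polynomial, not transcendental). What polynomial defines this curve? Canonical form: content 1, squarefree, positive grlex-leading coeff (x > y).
First, degree: no degree-2 curve has this shape, so deg p = 3.
Then, against the integer gridlines: it meets the y-axis at y = 0 (among the integer gridlines); it meets the x-axis at x = 0 (among the integer gridlines).
Finally, together with the visible shape, these determine p as stated.

2*x^3 - x^2*y + 3*x*y^2 + 3*y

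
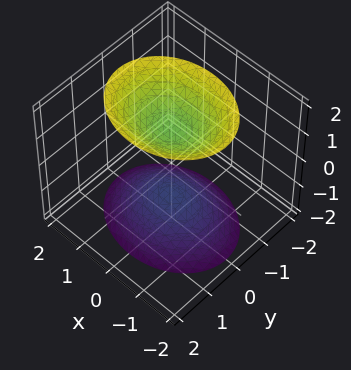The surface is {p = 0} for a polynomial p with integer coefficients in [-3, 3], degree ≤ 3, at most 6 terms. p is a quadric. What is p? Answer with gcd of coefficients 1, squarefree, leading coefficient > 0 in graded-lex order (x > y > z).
1. There are 2 components.
2. deg p = 2.
3. Symmetries: the z ↦ −z reflection is a symmetry, so z appears only in even powers; it's symmetric under x → −x, forcing even powers of x; mirror symmetry y ↦ −y ⇒ only even powers of y.
4. Observable constraints: the surface avoids every integer x-axis point in the box; the surface avoids every integer y-axis point in the box.
5. The integer polynomial consistent with all of this is the stated p.

2*x^2 + 3*y^2 - 2*z^2 + 3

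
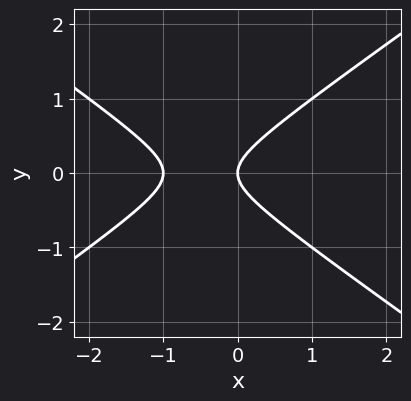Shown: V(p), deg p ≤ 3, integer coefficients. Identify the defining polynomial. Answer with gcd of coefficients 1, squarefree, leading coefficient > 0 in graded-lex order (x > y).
First, degree: no degree-1 curve has this shape, so deg p = 2.
Next, symmetries: mirror symmetry y ↦ −y ⇒ only even powers of y.
Then, observable constraints: among the integer gridlines, it crosses the x-axis at x ∈ {-1, 0}; it meets the y-axis at y = 0 (among the integer gridlines).
Finally, fitting integer coefficients to these (and the overall shape) gives p.

x^2 - 2*y^2 + x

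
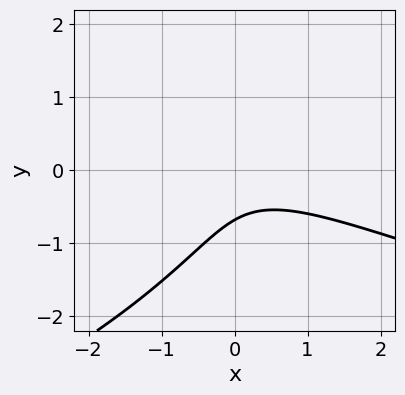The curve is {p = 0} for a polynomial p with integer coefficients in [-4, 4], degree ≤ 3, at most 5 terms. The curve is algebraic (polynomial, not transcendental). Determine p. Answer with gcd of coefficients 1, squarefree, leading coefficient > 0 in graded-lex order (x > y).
1. Degree: a generic line meets the curve in up to 3 points, so deg p = 3.
2. From the visible intercepts: no x-intercept at any integer in the box.
3. Assembling these constraints gives the stated polynomial.

y^3 + x^2 + 2*x*y + y + 1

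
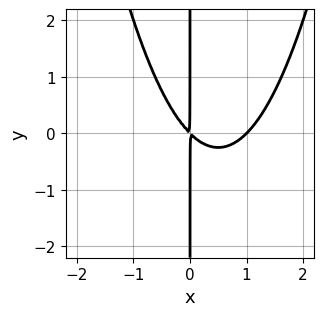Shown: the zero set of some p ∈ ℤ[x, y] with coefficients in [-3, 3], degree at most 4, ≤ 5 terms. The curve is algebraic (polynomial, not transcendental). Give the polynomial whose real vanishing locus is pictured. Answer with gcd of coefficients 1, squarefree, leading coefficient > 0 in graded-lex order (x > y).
Degree: a generic line meets the curve in up to 3 points, so deg p = 3.
Checking where it meets the axes: it crosses the x-axis at the gridline x = 1; the visible y-axis segment lies entirely on the curve.
Solving for integer coefficients yields p as stated.

x^3 - x^2 - x*y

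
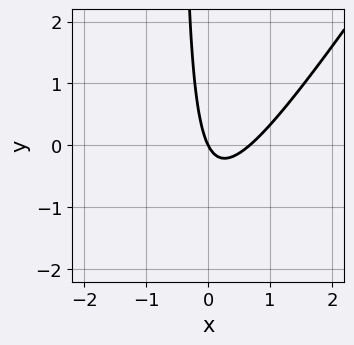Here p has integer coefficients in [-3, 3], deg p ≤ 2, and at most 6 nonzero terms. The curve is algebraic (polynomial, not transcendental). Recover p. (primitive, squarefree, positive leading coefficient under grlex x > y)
First, deg p = 2.
Then, checking where it meets the axes: it meets the y-axis at y = 0 (among the integer gridlines); it meets the x-axis at x = 0 (among the integer gridlines).
Finally, matching integer coefficients to the picture gives p.

3*x^2 - 2*x*y - 2*x - y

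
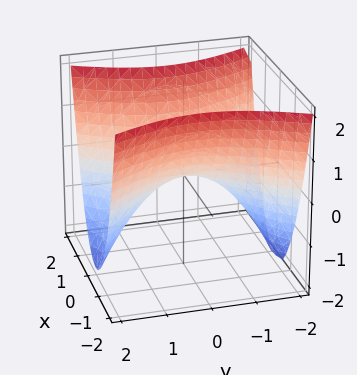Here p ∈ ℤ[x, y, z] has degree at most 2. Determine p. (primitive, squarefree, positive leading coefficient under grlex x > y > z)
2*x^2 - y^2 - 2*z

(a) Degree: a saddle surface; a quadric, so deg p = 2.
(b) Symmetries: mirror symmetry x ↦ −x ⇒ only even powers of x; mirror symmetry y ↦ −y ⇒ only even powers of y.
(c) Observable constraints: it meets the x-axis at x = 0 (among the integer gridlines); it crosses the z-axis at the gridline z = 0; it crosses the y-axis at the gridline y = 0.
(d) Solving for integer coefficients yields p as stated.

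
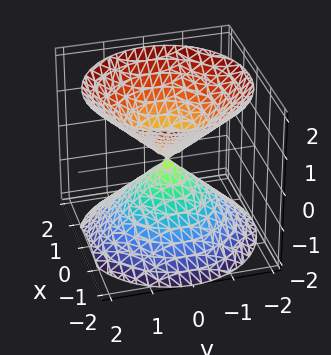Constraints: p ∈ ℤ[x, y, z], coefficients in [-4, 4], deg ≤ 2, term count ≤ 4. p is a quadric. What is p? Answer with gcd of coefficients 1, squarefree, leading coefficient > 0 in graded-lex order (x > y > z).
There are 2 components. They look like related sheets of one shape, so recover p as a whole.
Degree: a double cone through the origin; a quadric, so deg p = 2.
Symmetry: the surface is invariant under rotation about z: p = q(x² + y², z); it's symmetric under z → −z, forcing even powers of z.
From the axis intercepts and sections: it crosses the x-axis at the gridline x = 0; it crosses the y-axis at the gridline y = 0.
Putting this together gives p.

x^2 + y^2 - z^2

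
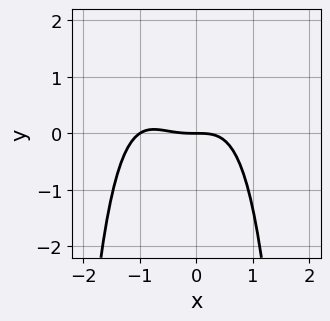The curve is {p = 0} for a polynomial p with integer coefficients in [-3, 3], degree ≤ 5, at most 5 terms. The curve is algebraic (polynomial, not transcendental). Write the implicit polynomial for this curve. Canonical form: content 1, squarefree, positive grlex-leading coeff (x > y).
2*x^4 + 2*x^3 + 3*y

(a) The degree is 4 — a generic line meets the curve in up to 4 points.
(b) Checking where it meets the axes: it meets the y-axis at y = 0 (among the integer gridlines); the x-axis gridline crossings are at x ∈ {-1, 0}.
(c) Matching integer coefficients to the picture gives p.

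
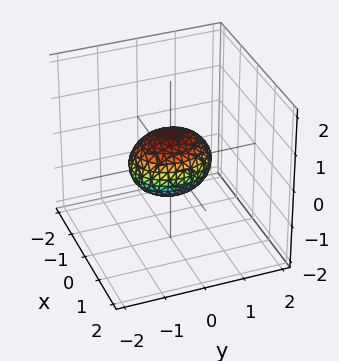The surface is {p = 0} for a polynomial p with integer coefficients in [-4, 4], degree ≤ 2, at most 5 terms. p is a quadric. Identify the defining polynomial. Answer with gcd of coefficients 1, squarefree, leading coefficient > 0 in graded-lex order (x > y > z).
3*x^2 + 2*y^2 + 3*z^2 - 2

The degree is 2 — bounded and convex; a quadric.
Symmetries: it's symmetric under y → −y, forcing even powers of y; the z ↦ −z reflection is a symmetry, so z appears only in even powers; it's symmetric under x → −x, forcing even powers of x.
Against the integer gridlines: among the integer gridlines, it crosses the y-axis at y ∈ {-1, 1}.
Matching integer coefficients to the picture gives p.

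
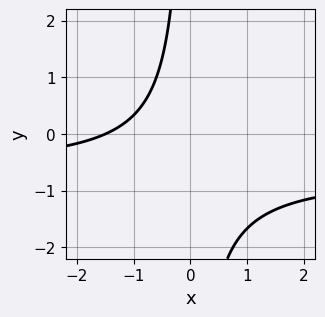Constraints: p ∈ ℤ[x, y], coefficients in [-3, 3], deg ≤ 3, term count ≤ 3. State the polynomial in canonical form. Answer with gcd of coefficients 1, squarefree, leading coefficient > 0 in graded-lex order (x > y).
3*x*y + 2*x + 3

(a) The degree is 2 — the shape is more complex than any degree-1 curve.
(b) Checking where it meets the axes: no y-intercept at any integer in the box.
(c) Solving for integer coefficients yields p as stated.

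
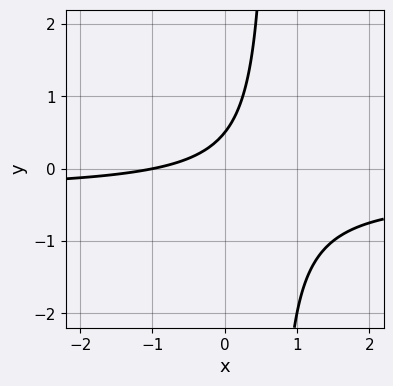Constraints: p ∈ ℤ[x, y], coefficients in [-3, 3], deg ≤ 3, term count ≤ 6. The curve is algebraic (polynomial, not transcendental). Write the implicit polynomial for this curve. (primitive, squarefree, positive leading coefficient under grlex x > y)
3*x*y + x - 2*y + 1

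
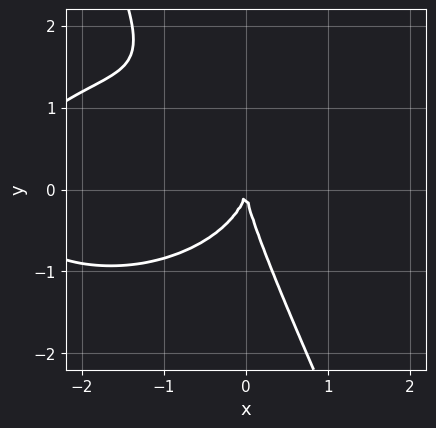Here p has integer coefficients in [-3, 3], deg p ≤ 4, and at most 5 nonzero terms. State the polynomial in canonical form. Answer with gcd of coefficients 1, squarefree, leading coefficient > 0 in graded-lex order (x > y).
x^3 + 2*x*y^2 + y^3 + 3*x^2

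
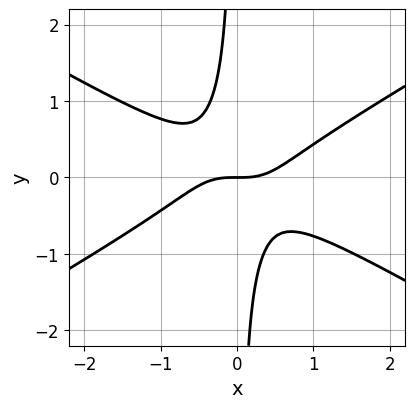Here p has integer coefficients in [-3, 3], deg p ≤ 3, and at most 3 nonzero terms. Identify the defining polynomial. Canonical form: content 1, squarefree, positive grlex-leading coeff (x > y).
x^3 - 3*x*y^2 - y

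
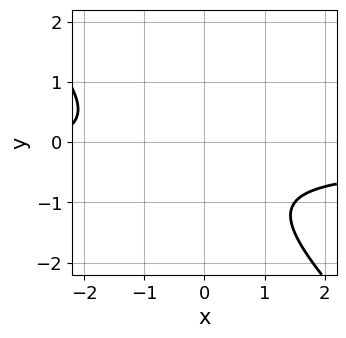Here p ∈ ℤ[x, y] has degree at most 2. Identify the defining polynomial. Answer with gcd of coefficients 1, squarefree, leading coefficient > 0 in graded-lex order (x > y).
3*x*y + 3*y^2 + x + 3*y + 3

(a) The degree is 2 — no degree-1 curve has this shape.
(b) Against the integer gridlines: no x-intercept at any integer in the box; the curve avoids every integer y-axis point in the box.
(c) The integer polynomial consistent with all of this is the stated p.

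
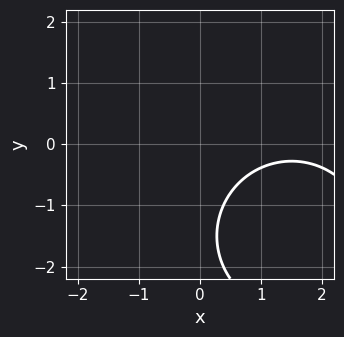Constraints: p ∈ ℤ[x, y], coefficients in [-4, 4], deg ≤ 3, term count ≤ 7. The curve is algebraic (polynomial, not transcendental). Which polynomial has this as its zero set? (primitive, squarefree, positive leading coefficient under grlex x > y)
(a) The degree is 2 — a generic line meets the curve in up to 2 points.
(b) Observable constraints: the curve avoids every integer y-axis point in the box; the curve avoids every integer x-axis point in the box.
(c) Together with the visible shape, these determine p as stated.

x^2 + y^2 - 3*x + 3*y + 3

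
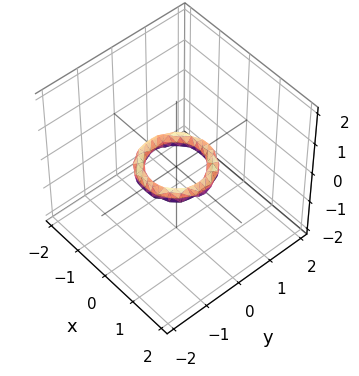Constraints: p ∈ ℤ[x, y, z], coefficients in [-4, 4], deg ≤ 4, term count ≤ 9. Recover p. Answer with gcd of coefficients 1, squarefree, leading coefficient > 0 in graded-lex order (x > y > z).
2*x^4 + 4*x^2*y^2 + 2*y^4 - 3*x^2 - 3*y^2 + 3*z^2 + 1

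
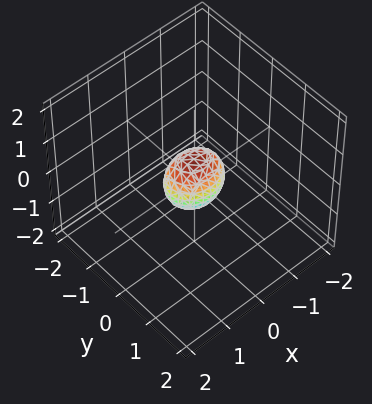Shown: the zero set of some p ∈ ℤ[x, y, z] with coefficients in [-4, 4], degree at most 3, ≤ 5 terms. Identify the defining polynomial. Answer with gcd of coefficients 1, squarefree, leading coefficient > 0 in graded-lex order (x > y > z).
2*x^2 + 3*y^2 + 2*z^2 - 1

(a) The degree is 2 — a closed, bounded, convex surface; a quadric.
(b) Symmetries: the z ↦ −z reflection is a symmetry, so z appears only in even powers; the y ↦ −y reflection is a symmetry, so y appears only in even powers; the x ↦ −x reflection is a symmetry, so x appears only in even powers.
(c) Solving for integer coefficients yields p as stated.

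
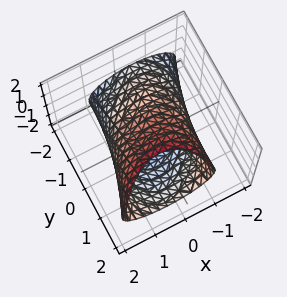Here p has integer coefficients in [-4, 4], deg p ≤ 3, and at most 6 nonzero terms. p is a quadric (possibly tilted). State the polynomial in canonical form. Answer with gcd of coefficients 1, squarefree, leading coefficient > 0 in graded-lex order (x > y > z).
2*x^2 - x*y + y^2 - 3*y*z + 2*z^2 - 3

First, degree: the shape is more complex than any degree-1 surface, so deg p = 2.
Finally, the integer polynomial consistent with all of this is the stated p.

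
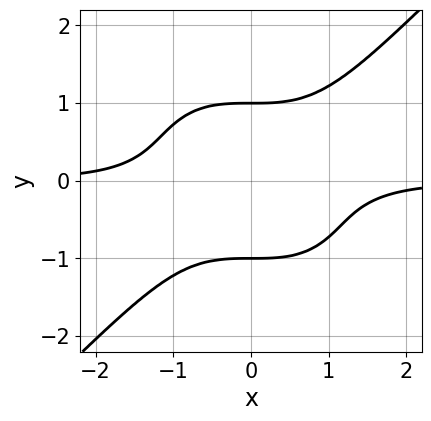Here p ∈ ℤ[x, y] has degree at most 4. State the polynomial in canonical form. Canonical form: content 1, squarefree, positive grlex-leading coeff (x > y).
x^3*y - y^4 + 1

1. Degree: the shape is more complex than any degree-3 curve, so deg p = 4.
2. Checking where it meets the axes: among the integer gridlines, it crosses the y-axis at y ∈ {-1, 1}; no x-intercept at any integer in the box.
3. Matching integer coefficients to the picture gives p.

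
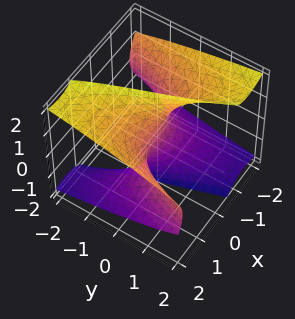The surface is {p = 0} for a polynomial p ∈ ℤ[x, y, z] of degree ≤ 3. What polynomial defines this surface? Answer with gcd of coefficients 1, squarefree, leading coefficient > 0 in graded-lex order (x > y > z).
x^3 - 2*x*z^2 - 3*y

1. The degree is 3 — the shape is more complex than any degree-2 surface.
2. Observable constraints: one x-axis crossing is at x = 0; it crosses the y-axis at the gridline y = 0.
3. Putting this together gives p. Check: (0, 0, -2) on the z-axis lies on the surface, and p(0, 0, -2) = 0. ✓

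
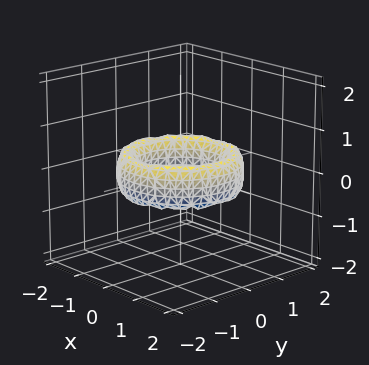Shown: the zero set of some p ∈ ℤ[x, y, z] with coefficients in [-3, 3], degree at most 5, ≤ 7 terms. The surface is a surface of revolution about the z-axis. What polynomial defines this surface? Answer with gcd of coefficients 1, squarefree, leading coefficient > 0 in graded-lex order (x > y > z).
x^4 + 2*x^2*y^2 + y^4 - 3*x^2 - 3*y^2 + z^2 + 2

First, deg p = 4.
Then, symmetries: rotational symmetry about the z-axis ⇒ p depends on x, y only through x² + y².
Then, from the visible intercepts: no z-intercept at any integer in the box; the y-axis gridline crossings are at y ∈ {-1, 1}; a circular section at z = 0 has radius exactly 1; among the integer gridlines, it crosses the x-axis at x ∈ {-1, 1}.
Finally, together with the visible shape, these determine p as stated.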